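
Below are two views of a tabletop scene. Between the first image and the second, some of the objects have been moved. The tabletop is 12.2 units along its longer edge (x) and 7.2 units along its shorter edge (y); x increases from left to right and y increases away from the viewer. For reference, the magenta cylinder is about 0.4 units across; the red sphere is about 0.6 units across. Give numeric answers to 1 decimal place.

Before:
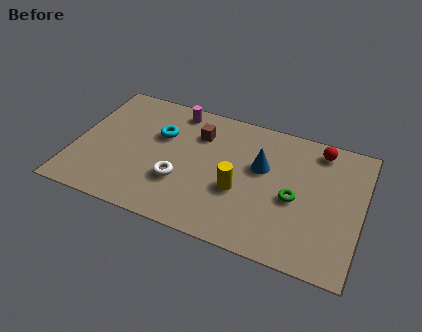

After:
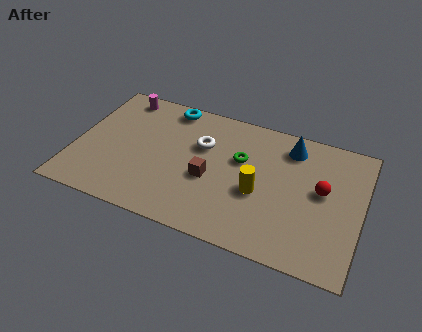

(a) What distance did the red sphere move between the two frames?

2.2

The red sphere moved from about (10.2, 6.2) to (10.5, 4.0), a distance of √(0.3² + 2.2²) ≈ 2.2.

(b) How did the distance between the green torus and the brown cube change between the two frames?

-2.9

The distance was about 4.8 in the first image and 1.9 in the second, so they moved 2.9 units closer together.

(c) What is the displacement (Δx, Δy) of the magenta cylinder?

(-2.4, 0.0)

The magenta cylinder was at about (4.0, 6.3) and moved to about (1.6, 6.3).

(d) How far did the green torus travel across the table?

2.7

From (9.4, 3.2) to (7.0, 4.5), the green torus covered √(2.4² + 1.3²) ≈ 2.7 units.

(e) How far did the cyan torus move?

1.7

From (3.5, 4.7) to (3.7, 6.4), the cyan torus covered √(0.2² + 1.7²) ≈ 1.7 units.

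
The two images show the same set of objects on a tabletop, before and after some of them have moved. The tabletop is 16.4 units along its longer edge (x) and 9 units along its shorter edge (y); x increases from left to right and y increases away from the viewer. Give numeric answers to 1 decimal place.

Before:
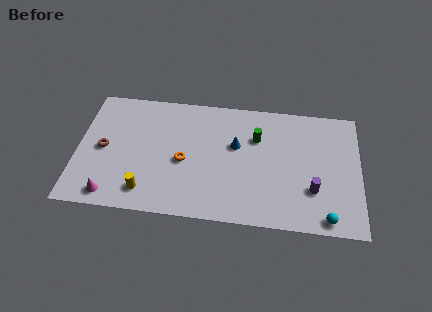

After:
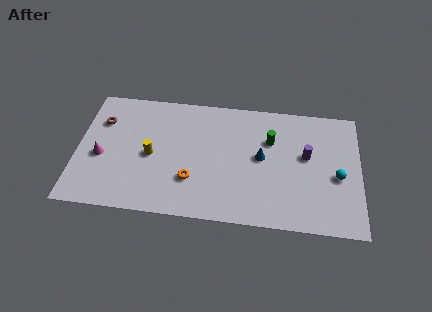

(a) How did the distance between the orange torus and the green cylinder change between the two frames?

+0.9

Before: roughly 4.7 units apart; after: 5.6. That's 0.9 units further apart.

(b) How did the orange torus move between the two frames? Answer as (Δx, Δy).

(0.5, -1.3)

From the two frames, the orange torus sits at roughly (6.2, 4.0) before and (6.7, 2.7) after.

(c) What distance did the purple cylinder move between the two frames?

2.4

The purple cylinder was near (13.7, 2.8) before and (13.3, 5.2) after, so it travelled √(0.4² + 2.4²) ≈ 2.4 units.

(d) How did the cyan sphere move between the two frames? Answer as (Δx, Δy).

(0.6, 3.0)

From the two frames, the cyan sphere sits at roughly (14.5, 0.9) before and (15.1, 3.9) after.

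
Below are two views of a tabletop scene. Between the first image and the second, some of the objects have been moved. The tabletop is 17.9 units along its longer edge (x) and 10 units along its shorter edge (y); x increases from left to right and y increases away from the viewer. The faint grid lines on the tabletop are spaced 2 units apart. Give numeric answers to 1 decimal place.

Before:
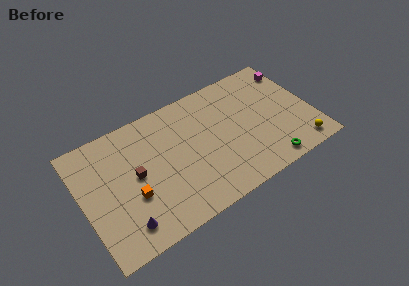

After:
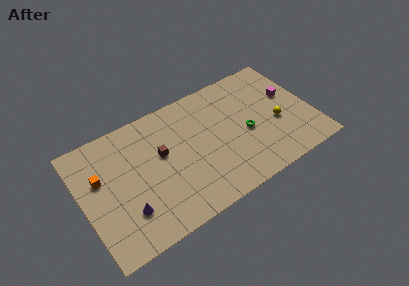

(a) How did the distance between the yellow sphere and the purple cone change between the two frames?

-1.5

The distance was about 13.7 in the first image and 12.2 in the second, so they moved 1.5 units closer together.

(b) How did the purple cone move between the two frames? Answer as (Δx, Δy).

(0.3, 0.9)

The purple cone was at about (2.7, 1.8) and moved to about (3.0, 2.7).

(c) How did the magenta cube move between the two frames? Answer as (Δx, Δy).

(-0.7, -2.1)

The magenta cube was at about (17.1, 8.1) and moved to about (16.4, 6.0).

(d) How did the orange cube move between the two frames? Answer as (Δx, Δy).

(-2.1, 2.6)

From the two frames, the orange cube sits at roughly (3.6, 3.7) before and (1.5, 6.3) after.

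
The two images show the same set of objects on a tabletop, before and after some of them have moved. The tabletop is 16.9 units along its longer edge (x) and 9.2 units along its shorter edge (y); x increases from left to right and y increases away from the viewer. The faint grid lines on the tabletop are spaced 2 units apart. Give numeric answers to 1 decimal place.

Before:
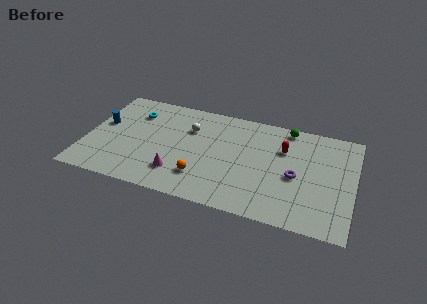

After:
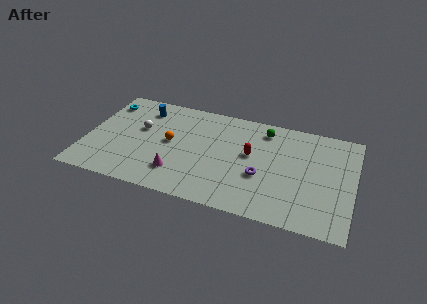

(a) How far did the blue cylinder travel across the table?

3.2

From (0.9, 5.3) to (3.3, 7.4), the blue cylinder covered √(2.4² + 2.1²) ≈ 3.2 units.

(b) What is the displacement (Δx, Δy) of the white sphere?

(-3.1, -0.9)

The white sphere started near (6.4, 6.4) and ended near (3.3, 5.5).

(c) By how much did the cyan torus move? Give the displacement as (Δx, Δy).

(-1.9, 0.5)

The cyan torus was at about (2.8, 6.9) and moved to about (0.9, 7.4).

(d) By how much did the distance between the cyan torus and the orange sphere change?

-1.5

They were about 6.6 units apart before and 5.1 after — 1.5 units closer together.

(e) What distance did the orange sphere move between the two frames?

3.3

The orange sphere was near (7.5, 2.3) before and (5.3, 4.8) after, so it travelled √(2.2² + 2.5²) ≈ 3.3 units.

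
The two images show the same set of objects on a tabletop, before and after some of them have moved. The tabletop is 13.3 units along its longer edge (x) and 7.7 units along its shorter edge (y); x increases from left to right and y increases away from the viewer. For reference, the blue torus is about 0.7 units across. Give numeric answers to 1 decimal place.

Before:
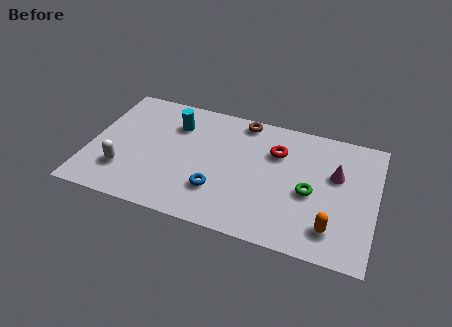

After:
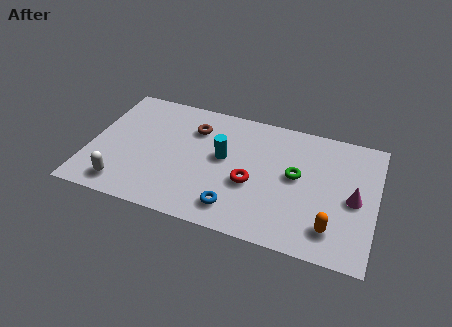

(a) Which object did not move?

the orange capsule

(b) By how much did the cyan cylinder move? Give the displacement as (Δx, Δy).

(2.4, -1.4)

The cyan cylinder was at about (3.8, 5.7) and moved to about (6.2, 4.3).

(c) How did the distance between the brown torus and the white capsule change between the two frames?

-1.7

Before: roughly 7.1 units apart; after: 5.4. That's 1.7 units closer together.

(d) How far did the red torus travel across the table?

2.5

The red torus was near (8.6, 5.4) before and (7.6, 3.1) after, so it travelled √(1.0² + 2.3²) ≈ 2.5 units.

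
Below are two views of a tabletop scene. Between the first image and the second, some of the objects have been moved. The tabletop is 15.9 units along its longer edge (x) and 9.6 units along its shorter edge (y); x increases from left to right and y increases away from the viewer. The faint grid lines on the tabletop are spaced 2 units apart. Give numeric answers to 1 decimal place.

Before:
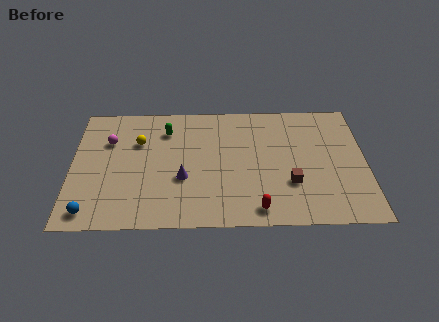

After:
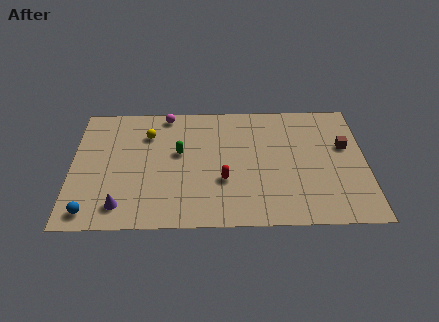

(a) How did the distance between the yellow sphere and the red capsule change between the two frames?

-2.8

Before: roughly 8.3 units apart; after: 5.5. That's 2.8 units closer together.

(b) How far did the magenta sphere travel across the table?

3.7

From (2.0, 6.6) to (5.1, 8.7), the magenta sphere covered √(3.1² + 2.1²) ≈ 3.7 units.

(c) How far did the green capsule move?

1.9

From (5.1, 7.4) to (5.8, 5.6), the green capsule covered √(0.7² + 1.8²) ≈ 1.9 units.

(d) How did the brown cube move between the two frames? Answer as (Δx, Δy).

(3.0, 2.8)

The brown cube started near (11.8, 3.1) and ended near (14.8, 5.9).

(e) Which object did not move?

the blue sphere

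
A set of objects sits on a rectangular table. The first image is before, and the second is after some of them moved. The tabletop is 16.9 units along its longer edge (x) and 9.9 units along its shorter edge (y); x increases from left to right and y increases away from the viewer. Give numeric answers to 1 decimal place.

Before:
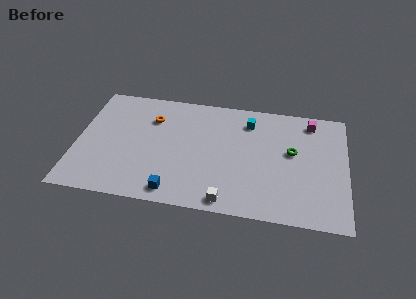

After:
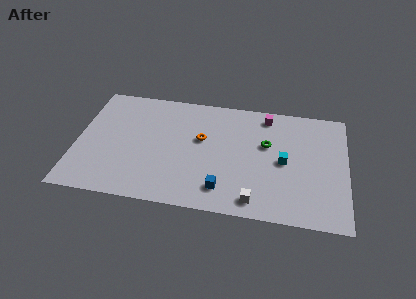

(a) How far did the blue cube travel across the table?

3.1

From (6.3, 1.2) to (9.3, 1.9), the blue cube covered √(3.0² + 0.7²) ≈ 3.1 units.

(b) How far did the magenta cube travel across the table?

2.8

From (14.6, 8.5) to (11.8, 8.6), the magenta cube covered √(2.8² + 0.1²) ≈ 2.8 units.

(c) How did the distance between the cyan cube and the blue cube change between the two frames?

-3.3

Before: roughly 8.0 units apart; after: 4.7. That's 3.3 units closer together.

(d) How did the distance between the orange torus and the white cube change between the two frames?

-2.2

Before: roughly 8.0 units apart; after: 5.8. That's 2.2 units closer together.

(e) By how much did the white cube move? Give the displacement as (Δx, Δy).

(1.7, 0.3)

The white cube started near (9.6, 1.0) and ended near (11.3, 1.3).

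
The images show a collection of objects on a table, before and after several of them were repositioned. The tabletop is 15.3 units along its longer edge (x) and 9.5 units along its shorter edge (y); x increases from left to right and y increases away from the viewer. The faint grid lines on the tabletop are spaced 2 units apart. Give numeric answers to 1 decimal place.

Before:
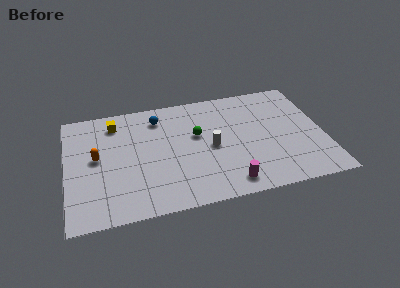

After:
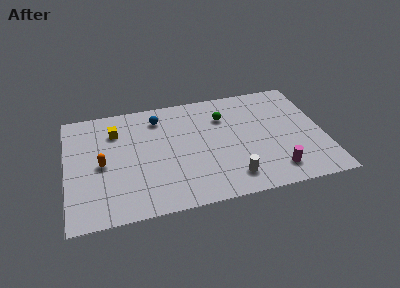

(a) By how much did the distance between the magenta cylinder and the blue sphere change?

+1.5

Before: roughly 7.4 units apart; after: 8.9. That's 1.5 units further apart.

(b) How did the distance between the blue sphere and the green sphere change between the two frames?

+1.0

They were about 3.0 units apart before and 4.0 after — 1.0 units further apart.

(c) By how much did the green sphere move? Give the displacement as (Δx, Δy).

(1.7, 1.2)

The green sphere started near (7.8, 5.7) and ended near (9.5, 6.9).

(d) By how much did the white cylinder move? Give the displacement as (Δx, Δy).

(1.0, -2.8)

The white cylinder started near (8.6, 4.5) and ended near (9.6, 1.7).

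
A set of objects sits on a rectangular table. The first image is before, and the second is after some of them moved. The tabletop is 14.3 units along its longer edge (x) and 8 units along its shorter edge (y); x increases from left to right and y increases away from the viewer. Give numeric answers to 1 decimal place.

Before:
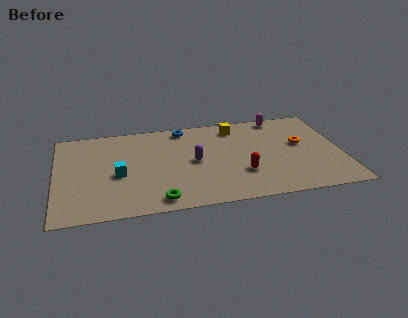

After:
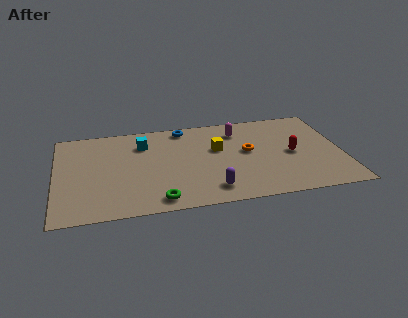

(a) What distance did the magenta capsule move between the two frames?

2.4

From (11.4, 7.2) to (9.2, 6.3), the magenta capsule covered √(2.2² + 0.9²) ≈ 2.4 units.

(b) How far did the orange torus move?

2.7

The orange torus was near (12.3, 4.6) before and (9.6, 4.4) after, so it travelled √(2.7² + 0.2²) ≈ 2.7 units.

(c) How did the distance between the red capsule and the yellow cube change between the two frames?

-0.3

Before: roughly 4.2 units apart; after: 3.9. That's 0.3 units closer together.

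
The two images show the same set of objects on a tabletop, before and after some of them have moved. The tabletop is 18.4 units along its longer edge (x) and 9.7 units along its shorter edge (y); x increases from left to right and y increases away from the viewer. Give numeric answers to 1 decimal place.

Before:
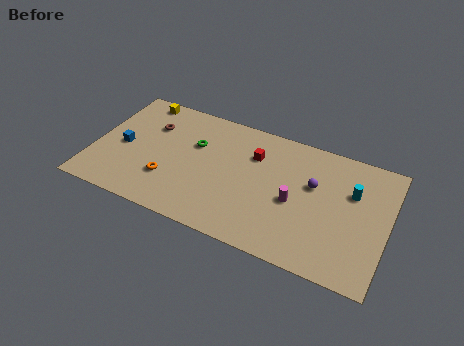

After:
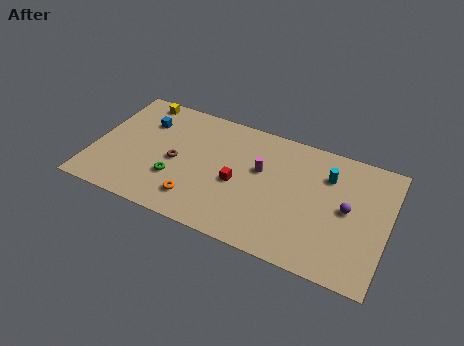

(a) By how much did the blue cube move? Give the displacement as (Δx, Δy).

(1.1, 2.5)

The blue cube started near (1.8, 4.5) and ended near (2.9, 7.0).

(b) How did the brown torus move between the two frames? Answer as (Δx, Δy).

(1.9, -2.3)

The brown torus started near (3.3, 6.8) and ended near (5.2, 4.5).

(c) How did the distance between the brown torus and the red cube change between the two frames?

-2.7

The distance was about 6.6 in the first image and 3.9 in the second, so they moved 2.7 units closer together.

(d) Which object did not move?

the yellow cube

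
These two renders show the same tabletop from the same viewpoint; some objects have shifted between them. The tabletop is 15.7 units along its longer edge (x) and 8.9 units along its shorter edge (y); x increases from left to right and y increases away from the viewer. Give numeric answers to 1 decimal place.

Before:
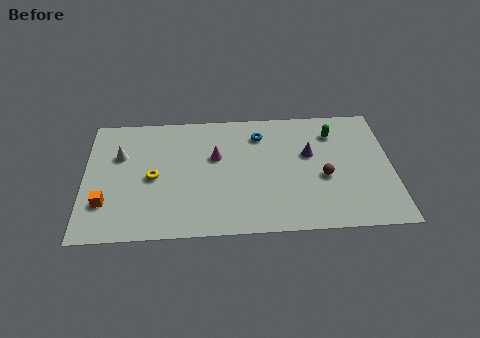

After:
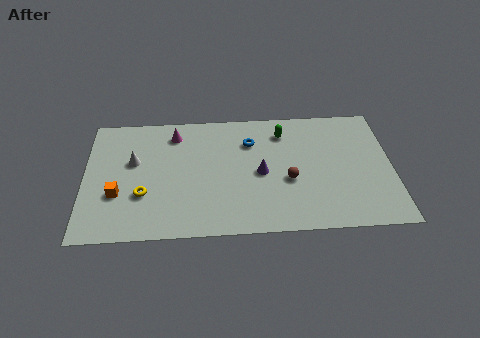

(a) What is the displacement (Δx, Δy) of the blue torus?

(-0.5, -0.5)

The blue torus was at about (9.0, 7.0) and moved to about (8.5, 6.5).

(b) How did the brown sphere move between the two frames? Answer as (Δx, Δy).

(-1.8, -0.1)

The brown sphere was at about (12.2, 3.7) and moved to about (10.4, 3.6).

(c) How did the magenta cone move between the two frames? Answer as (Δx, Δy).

(-2.1, 1.8)

The magenta cone was at about (6.7, 5.5) and moved to about (4.6, 7.3).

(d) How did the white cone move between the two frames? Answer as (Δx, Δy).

(0.7, -0.5)

The white cone started near (1.8, 5.9) and ended near (2.5, 5.4).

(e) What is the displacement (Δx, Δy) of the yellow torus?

(-0.5, -1.2)

The yellow torus started near (3.5, 4.2) and ended near (3.0, 3.0).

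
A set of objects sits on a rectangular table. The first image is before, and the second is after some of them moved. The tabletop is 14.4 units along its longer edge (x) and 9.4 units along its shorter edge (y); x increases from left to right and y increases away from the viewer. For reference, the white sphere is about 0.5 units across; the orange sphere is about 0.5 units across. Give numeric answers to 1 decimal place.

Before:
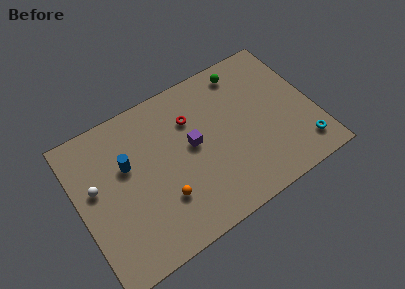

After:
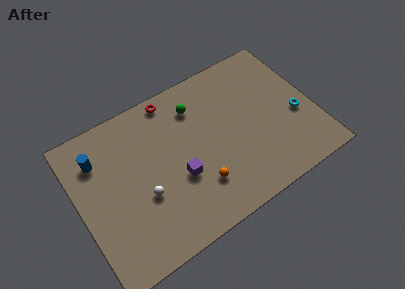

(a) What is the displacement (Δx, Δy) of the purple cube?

(-1.1, -1.5)

The purple cube started near (7.0, 5.1) and ended near (5.9, 3.6).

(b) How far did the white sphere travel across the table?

3.2

The white sphere moved from about (1.1, 5.5) to (3.7, 3.6), a distance of √(2.6² + 1.9²) ≈ 3.2.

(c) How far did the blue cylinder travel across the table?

2.0

The blue cylinder moved from about (3.1, 5.9) to (1.5, 7.1), a distance of √(1.6² + 1.2²) ≈ 2.0.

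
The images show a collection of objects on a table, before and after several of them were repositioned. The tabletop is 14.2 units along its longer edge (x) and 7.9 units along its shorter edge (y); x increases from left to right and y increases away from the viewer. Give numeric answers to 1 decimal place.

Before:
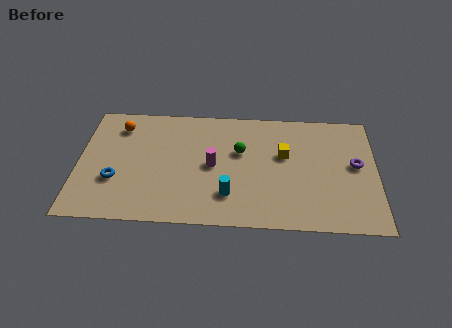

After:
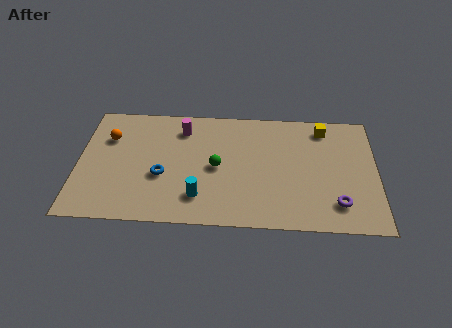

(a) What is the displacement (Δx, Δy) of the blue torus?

(2.2, 0.4)

From the two frames, the blue torus sits at roughly (1.8, 2.7) before and (4.0, 3.1) after.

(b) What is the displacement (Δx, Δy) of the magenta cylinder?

(-1.5, 2.4)

From the two frames, the magenta cylinder sits at roughly (6.4, 3.9) before and (4.9, 6.3) after.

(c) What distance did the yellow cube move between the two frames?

2.7

The yellow cube moved from about (9.8, 4.8) to (11.7, 6.7), a distance of √(1.9² + 1.9²) ≈ 2.7.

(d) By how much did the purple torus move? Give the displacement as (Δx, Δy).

(-0.9, -2.6)

The purple torus started near (13.2, 4.3) and ended near (12.3, 1.7).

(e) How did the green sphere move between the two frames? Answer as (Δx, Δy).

(-1.1, -1.1)

From the two frames, the green sphere sits at roughly (7.7, 4.9) before and (6.6, 3.8) after.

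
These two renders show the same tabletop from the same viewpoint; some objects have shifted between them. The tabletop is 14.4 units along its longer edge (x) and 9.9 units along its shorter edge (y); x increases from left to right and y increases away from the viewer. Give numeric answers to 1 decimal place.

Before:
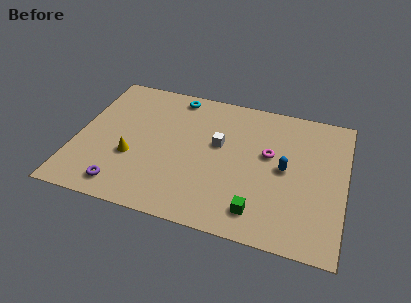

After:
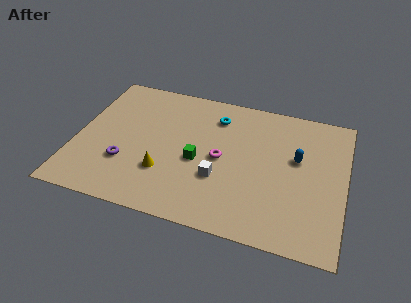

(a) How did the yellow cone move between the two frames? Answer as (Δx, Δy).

(1.8, -0.6)

From the two frames, the yellow cone sits at roughly (3.1, 3.6) before and (4.9, 3.0) after.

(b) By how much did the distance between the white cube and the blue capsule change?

+1.0

Before: roughly 3.7 units apart; after: 4.7. That's 1.0 units further apart.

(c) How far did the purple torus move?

1.7

From (2.8, 1.4) to (2.8, 3.1), the purple torus covered √(0.0² + 1.7²) ≈ 1.7 units.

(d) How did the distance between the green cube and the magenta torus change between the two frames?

-2.8

Before: roughly 4.1 units apart; after: 1.3. That's 2.8 units closer together.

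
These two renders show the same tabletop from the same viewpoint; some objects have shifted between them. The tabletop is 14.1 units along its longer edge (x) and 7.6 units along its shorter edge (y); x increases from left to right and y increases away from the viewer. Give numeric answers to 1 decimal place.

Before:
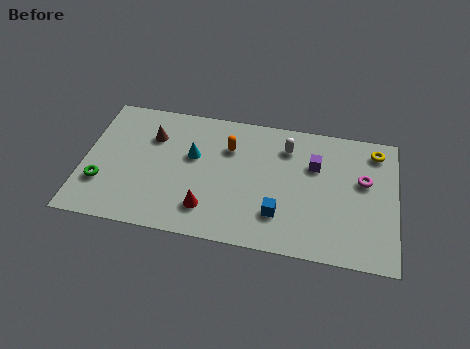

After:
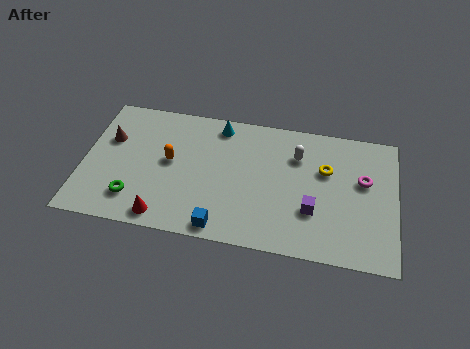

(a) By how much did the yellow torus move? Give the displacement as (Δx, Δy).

(-2.2, -1.5)

The yellow torus was at about (13.1, 6.4) and moved to about (10.9, 4.9).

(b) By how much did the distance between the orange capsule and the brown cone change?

-0.6

Before: roughly 3.5 units apart; after: 2.9. That's 0.6 units closer together.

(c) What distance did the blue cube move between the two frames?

2.8

The blue cube was near (8.9, 2.0) before and (6.4, 0.8) after, so it travelled √(2.5² + 1.2²) ≈ 2.8 units.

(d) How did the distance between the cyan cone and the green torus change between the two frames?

+1.5

They were about 4.6 units apart before and 6.1 after — 1.5 units further apart.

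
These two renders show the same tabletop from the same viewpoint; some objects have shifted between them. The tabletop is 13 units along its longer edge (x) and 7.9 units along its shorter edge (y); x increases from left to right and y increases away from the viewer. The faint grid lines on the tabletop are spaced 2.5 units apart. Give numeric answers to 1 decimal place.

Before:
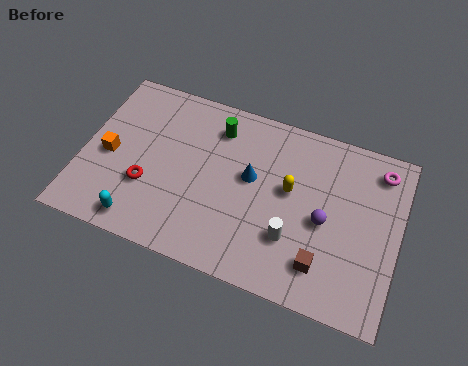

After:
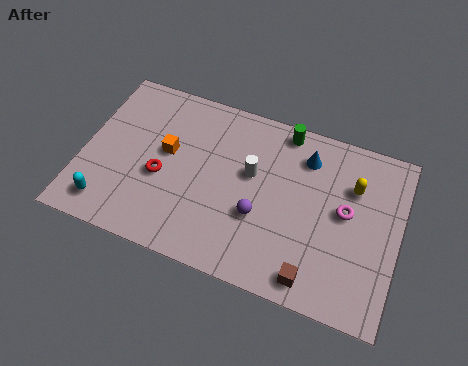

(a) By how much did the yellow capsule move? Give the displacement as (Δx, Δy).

(2.5, 1.0)

The yellow capsule started near (8.5, 4.5) and ended near (11.0, 5.5).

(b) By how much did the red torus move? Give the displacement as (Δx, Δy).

(0.5, 0.6)

The red torus was at about (2.8, 2.7) and moved to about (3.3, 3.3).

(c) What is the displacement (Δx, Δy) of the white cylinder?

(-1.9, 2.3)

From the two frames, the white cylinder sits at roughly (8.8, 2.4) before and (6.9, 4.7) after.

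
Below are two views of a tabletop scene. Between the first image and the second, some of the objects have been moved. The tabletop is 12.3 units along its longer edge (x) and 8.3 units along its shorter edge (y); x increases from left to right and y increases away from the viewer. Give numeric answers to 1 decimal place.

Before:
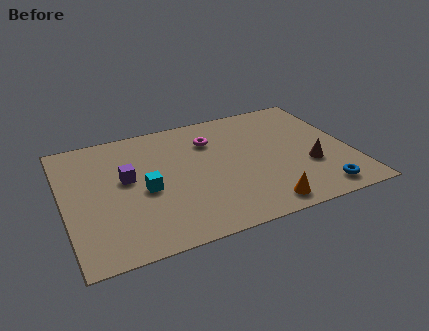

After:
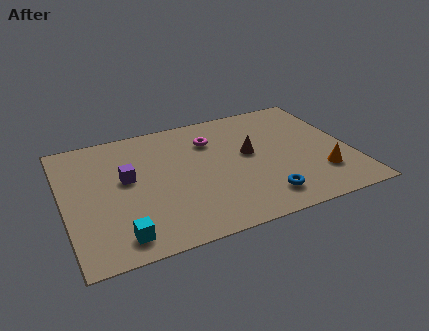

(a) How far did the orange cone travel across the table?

3.0

The orange cone moved from about (8.1, 1.0) to (10.8, 2.2), a distance of √(2.7² + 1.2²) ≈ 3.0.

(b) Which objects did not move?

the purple cube and the magenta torus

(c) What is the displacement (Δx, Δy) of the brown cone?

(-2.4, 1.7)

The brown cone started near (10.4, 2.9) and ended near (8.0, 4.6).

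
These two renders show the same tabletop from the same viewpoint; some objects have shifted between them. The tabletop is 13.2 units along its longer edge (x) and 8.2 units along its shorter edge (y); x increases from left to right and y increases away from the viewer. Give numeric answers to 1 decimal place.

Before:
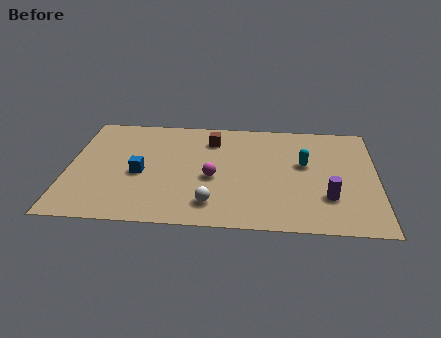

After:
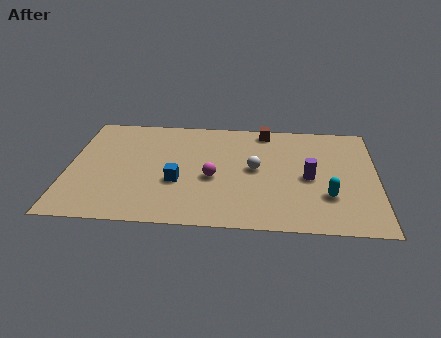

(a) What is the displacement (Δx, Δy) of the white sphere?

(1.8, 2.7)

The white sphere was at about (6.2, 1.6) and moved to about (8.0, 4.3).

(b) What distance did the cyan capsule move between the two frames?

2.5

The cyan capsule moved from about (10.1, 4.8) to (11.1, 2.5), a distance of √(1.0² + 2.3²) ≈ 2.5.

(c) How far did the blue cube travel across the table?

1.7

The blue cube was near (3.1, 3.6) before and (4.7, 3.1) after, so it travelled √(1.6² + 0.5²) ≈ 1.7 units.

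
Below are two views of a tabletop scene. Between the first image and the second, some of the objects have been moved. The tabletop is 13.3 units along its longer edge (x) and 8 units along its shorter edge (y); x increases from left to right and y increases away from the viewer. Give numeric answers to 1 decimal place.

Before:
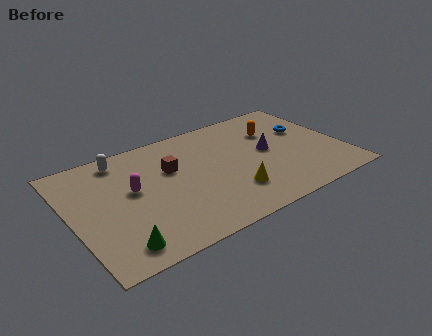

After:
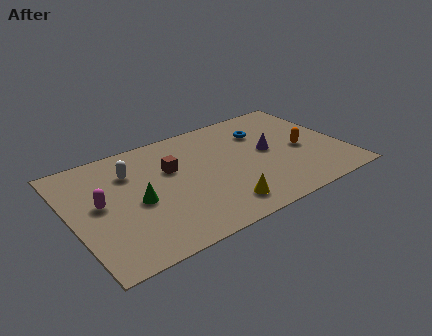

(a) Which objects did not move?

the brown cube and the purple cone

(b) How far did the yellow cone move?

1.0

The yellow cone was near (7.5, 2.1) before and (6.8, 1.4) after, so it travelled √(0.7² + 0.7²) ≈ 1.0 units.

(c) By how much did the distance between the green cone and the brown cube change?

-2.6

They were about 5.0 units apart before and 2.4 after — 2.6 units closer together.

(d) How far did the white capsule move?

1.1

From (2.8, 6.9) to (3.1, 5.8), the white capsule covered √(0.3² + 1.1²) ≈ 1.1 units.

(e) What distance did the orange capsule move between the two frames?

2.2

The orange capsule moved from about (10.3, 5.6) to (11.3, 3.6), a distance of √(1.0² + 2.0²) ≈ 2.2.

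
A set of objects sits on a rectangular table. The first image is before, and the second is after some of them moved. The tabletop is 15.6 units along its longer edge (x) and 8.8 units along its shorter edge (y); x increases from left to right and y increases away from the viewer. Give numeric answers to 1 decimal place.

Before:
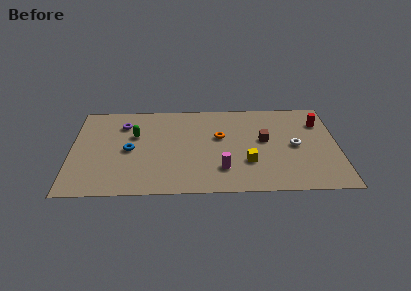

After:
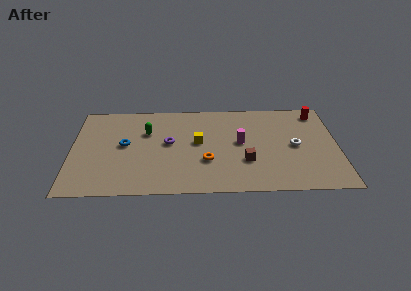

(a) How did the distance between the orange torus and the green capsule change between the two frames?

-0.5

Before: roughly 5.0 units apart; after: 4.5. That's 0.5 units closer together.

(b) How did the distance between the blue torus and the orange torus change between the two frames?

-0.3

They were about 5.4 units apart before and 5.1 after — 0.3 units closer together.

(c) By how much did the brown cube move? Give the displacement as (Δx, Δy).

(-1.1, -2.0)

From the two frames, the brown cube sits at roughly (11.3, 4.9) before and (10.2, 2.9) after.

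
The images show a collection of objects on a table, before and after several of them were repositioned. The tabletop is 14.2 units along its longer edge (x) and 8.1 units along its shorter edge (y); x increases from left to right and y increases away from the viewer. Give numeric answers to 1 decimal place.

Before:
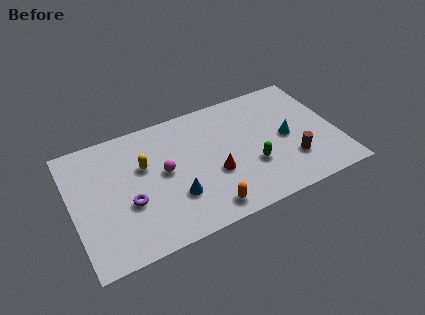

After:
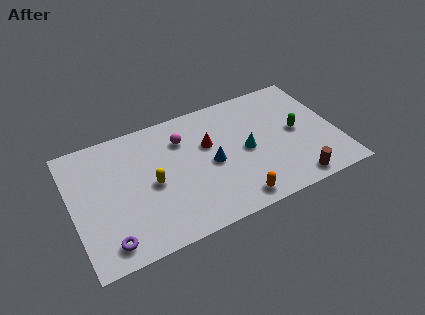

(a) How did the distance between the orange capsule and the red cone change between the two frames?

+2.1

The distance was about 2.1 in the first image and 4.2 in the second, so they moved 2.1 units further apart.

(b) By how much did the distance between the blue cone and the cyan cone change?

-4.5

They were about 6.4 units apart before and 1.9 after — 4.5 units closer together.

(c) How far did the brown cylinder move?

1.4

The brown cylinder was near (11.6, 2.3) before and (11.5, 0.9) after, so it travelled √(0.1² + 1.4²) ≈ 1.4 units.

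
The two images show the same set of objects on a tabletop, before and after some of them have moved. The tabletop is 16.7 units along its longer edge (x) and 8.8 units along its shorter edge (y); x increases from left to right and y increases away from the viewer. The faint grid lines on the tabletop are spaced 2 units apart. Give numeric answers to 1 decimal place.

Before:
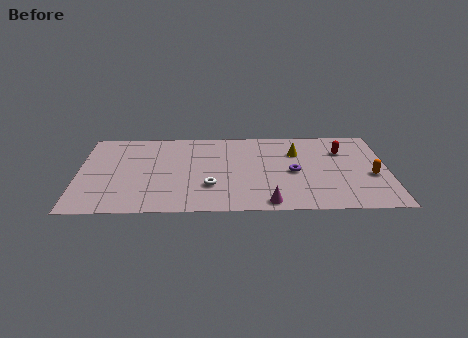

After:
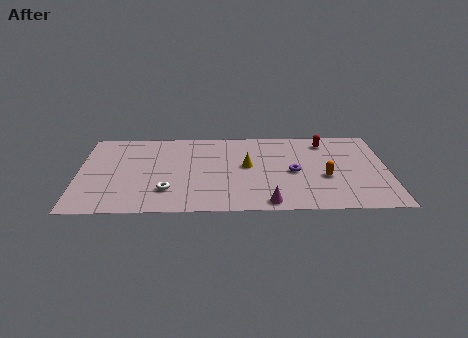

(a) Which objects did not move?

the purple torus and the magenta cone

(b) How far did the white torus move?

2.3

The white torus was near (7.1, 2.7) before and (4.8, 2.3) after, so it travelled √(2.3² + 0.4²) ≈ 2.3 units.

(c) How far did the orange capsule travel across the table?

2.5

The orange capsule moved from about (15.8, 3.6) to (13.3, 3.5), a distance of √(2.5² + 0.1²) ≈ 2.5.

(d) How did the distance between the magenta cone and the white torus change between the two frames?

+2.0

They were about 3.6 units apart before and 5.6 after — 2.0 units further apart.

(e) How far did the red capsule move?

1.3

From (14.3, 6.3) to (13.4, 7.3), the red capsule covered √(0.9² + 1.0²) ≈ 1.3 units.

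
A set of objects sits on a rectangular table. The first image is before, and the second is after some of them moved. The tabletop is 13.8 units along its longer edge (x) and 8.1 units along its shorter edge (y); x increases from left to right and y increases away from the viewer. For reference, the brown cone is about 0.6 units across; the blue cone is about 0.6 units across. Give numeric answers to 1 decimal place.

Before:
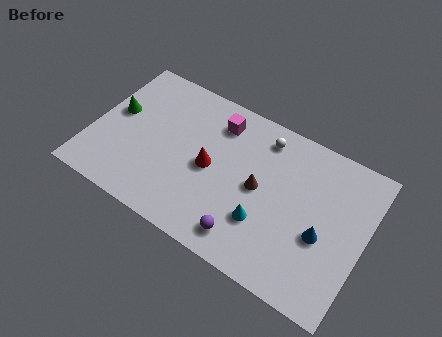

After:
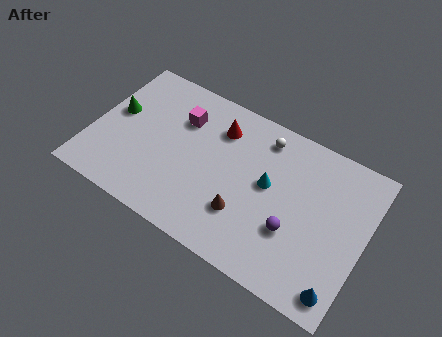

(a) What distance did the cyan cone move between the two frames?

2.0

The cyan cone was near (9.0, 2.5) before and (8.9, 4.5) after, so it travelled √(0.1² + 2.0²) ≈ 2.0 units.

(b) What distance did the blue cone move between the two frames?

2.5

The blue cone was near (11.8, 3.3) before and (13.0, 1.1) after, so it travelled √(1.2² + 2.2²) ≈ 2.5 units.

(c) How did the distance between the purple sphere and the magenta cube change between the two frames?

+1.2

Before: roughly 5.7 units apart; after: 6.9. That's 1.2 units further apart.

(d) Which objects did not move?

the green cone and the white sphere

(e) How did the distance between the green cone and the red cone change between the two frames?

+0.3

They were about 5.0 units apart before and 5.3 after — 0.3 units further apart.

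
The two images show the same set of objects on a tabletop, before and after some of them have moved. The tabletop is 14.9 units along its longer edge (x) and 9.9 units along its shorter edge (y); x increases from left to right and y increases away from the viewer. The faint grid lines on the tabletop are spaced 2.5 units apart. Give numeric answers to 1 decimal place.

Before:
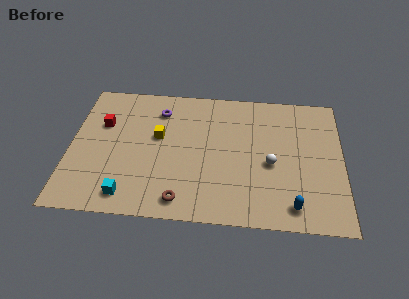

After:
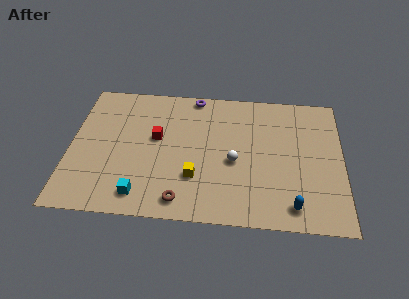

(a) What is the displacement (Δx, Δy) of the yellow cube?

(2.1, -2.8)

The yellow cube started near (4.8, 5.8) and ended near (6.9, 3.0).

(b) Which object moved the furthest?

the yellow cube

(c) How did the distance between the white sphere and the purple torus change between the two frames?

-1.8

Before: roughly 7.1 units apart; after: 5.3. That's 1.8 units closer together.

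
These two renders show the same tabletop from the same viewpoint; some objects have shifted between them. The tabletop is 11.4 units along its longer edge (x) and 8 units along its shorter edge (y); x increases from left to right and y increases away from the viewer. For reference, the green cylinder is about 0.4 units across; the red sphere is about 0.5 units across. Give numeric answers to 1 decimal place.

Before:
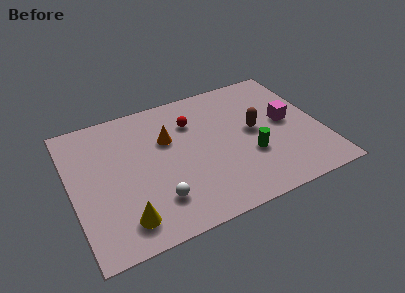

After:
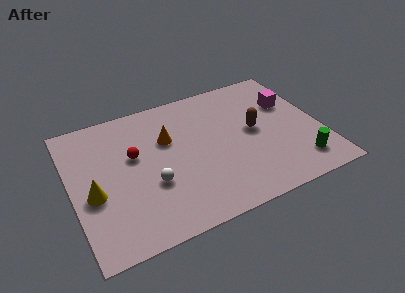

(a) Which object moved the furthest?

the red sphere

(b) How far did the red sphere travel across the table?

3.0

From (5.7, 5.8) to (2.9, 4.8), the red sphere covered √(2.8² + 1.0²) ≈ 3.0 units.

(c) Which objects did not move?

the orange cone and the brown capsule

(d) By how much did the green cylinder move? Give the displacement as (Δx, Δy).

(2.1, -1.3)

The green cylinder was at about (8.0, 2.8) and moved to about (10.1, 1.5).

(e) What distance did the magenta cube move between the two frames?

1.1

The magenta cube was near (9.9, 4.2) before and (10.2, 5.3) after, so it travelled √(0.3² + 1.1²) ≈ 1.1 units.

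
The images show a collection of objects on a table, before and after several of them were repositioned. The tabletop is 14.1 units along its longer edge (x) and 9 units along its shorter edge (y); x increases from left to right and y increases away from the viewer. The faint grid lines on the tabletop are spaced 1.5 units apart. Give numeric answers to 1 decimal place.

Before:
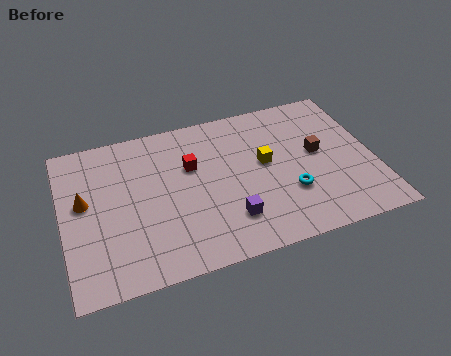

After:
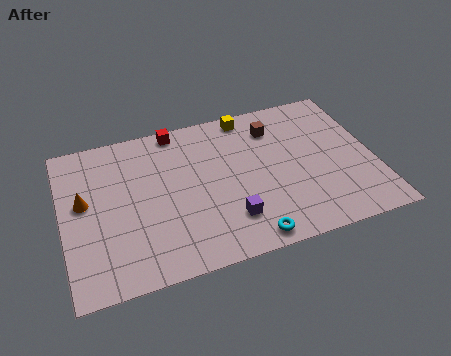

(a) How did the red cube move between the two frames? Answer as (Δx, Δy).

(-0.5, 2.4)

The red cube started near (5.9, 5.8) and ended near (5.4, 8.2).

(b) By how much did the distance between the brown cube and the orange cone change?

-1.6

Before: roughly 10.6 units apart; after: 9.0. That's 1.6 units closer together.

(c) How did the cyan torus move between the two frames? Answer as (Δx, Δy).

(-2.1, -2.0)

The cyan torus was at about (10.1, 2.9) and moved to about (8.0, 0.9).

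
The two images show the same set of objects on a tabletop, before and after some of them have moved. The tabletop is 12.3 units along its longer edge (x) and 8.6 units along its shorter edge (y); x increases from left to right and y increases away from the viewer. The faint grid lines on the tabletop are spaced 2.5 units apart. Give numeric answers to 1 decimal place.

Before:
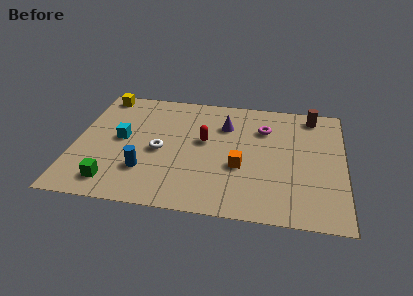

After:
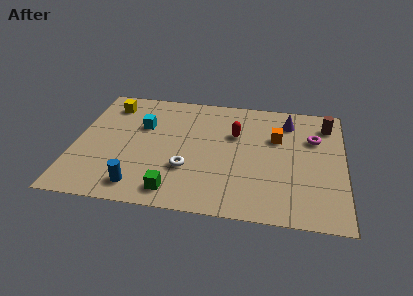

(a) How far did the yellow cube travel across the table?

0.8

The yellow cube was near (1.0, 7.7) before and (1.4, 7.0) after, so it travelled √(0.4² + 0.7²) ≈ 0.8 units.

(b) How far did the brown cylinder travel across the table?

0.9

The brown cylinder moved from about (10.8, 7.5) to (11.5, 6.9), a distance of √(0.7² + 0.6²) ≈ 0.9.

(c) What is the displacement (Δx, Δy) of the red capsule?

(1.4, 0.7)

The red capsule was at about (5.9, 4.9) and moved to about (7.3, 5.6).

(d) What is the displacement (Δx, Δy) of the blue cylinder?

(-0.2, -1.1)

From the two frames, the blue cylinder sits at roughly (3.3, 2.4) before and (3.1, 1.3) after.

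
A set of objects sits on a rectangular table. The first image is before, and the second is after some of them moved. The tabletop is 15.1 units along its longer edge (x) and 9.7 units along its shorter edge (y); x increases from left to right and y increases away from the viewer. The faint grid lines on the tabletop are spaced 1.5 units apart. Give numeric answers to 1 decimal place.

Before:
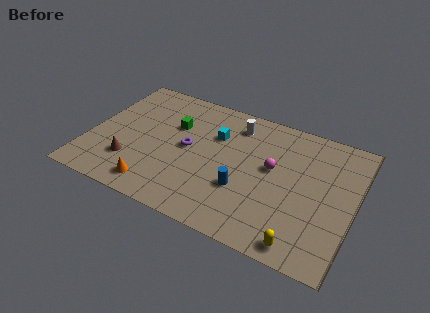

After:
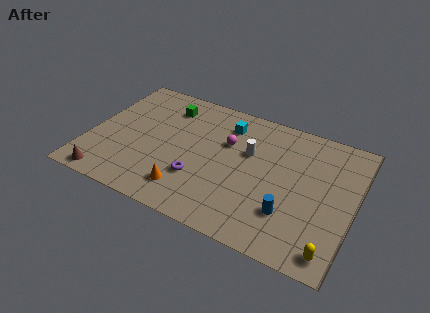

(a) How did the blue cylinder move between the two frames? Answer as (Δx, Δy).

(2.7, -0.6)

The blue cylinder was at about (9.0, 3.3) and moved to about (11.7, 2.7).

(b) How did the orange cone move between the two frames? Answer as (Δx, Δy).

(1.8, 0.5)

The orange cone started near (4.2, 1.4) and ended near (6.0, 1.9).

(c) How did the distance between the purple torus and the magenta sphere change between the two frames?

-1.3

The distance was about 4.8 in the first image and 3.5 in the second, so they moved 1.3 units closer together.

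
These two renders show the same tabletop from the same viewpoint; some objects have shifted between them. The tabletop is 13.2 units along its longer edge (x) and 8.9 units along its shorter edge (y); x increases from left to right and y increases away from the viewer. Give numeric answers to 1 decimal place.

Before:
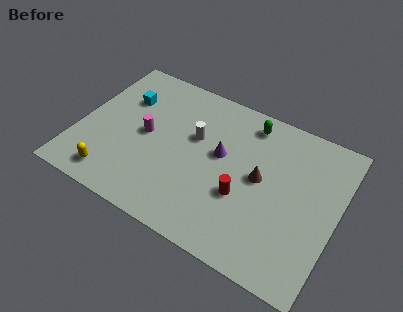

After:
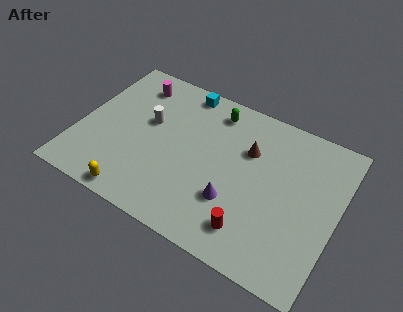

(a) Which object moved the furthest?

the cyan cube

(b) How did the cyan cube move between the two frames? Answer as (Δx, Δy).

(2.8, 1.8)

The cyan cube was at about (2.0, 6.2) and moved to about (4.8, 8.0).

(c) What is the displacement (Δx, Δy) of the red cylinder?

(0.7, -1.6)

The red cylinder was at about (8.6, 3.3) and moved to about (9.3, 1.7).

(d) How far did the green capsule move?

1.8

The green capsule moved from about (8.3, 7.6) to (6.5, 7.5), a distance of √(1.8² + 0.1²) ≈ 1.8.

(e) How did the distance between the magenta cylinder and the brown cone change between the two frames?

+0.4

Before: roughly 5.9 units apart; after: 6.3. That's 0.4 units further apart.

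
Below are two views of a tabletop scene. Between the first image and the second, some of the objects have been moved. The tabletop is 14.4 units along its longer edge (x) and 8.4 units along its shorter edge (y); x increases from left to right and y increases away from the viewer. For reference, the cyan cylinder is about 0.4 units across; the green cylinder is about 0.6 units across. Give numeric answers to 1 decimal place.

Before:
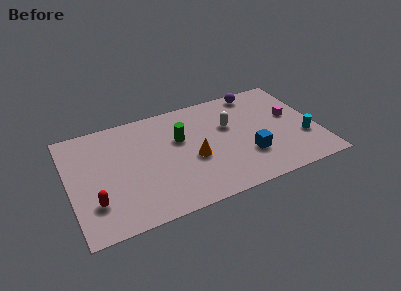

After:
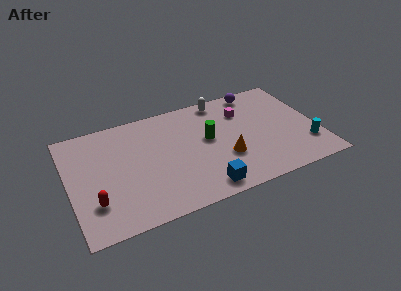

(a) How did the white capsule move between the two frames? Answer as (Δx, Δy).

(-0.2, 2.2)

The white capsule was at about (9.4, 5.3) and moved to about (9.2, 7.5).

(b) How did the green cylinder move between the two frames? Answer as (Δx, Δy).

(1.6, -0.6)

From the two frames, the green cylinder sits at roughly (6.5, 5.3) before and (8.1, 4.7) after.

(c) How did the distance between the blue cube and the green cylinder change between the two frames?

-0.9

They were about 4.6 units apart before and 3.7 after — 0.9 units closer together.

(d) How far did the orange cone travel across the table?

1.9

From (7.1, 3.5) to (8.9, 2.9), the orange cone covered √(1.8² + 0.6²) ≈ 1.9 units.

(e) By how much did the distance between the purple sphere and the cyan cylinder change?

+0.6

They were about 5.2 units apart before and 5.8 after — 0.6 units further apart.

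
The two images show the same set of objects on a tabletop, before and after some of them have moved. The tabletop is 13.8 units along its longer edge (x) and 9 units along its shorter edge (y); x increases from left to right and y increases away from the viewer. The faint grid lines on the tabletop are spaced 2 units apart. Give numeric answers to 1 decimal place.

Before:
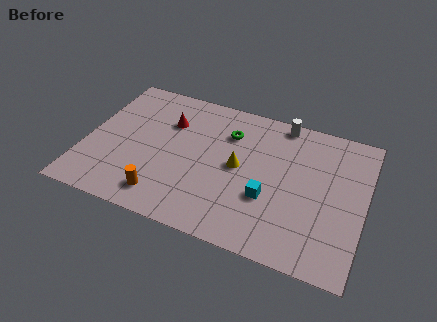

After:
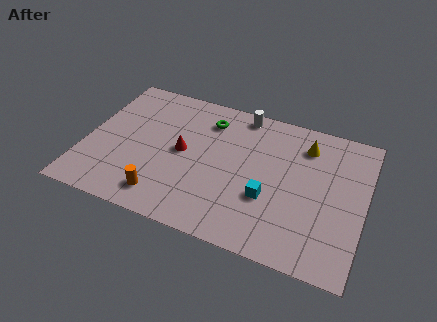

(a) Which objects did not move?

the orange cylinder and the cyan cube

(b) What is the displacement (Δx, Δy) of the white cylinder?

(-2.0, -0.1)

The white cylinder started near (9.4, 8.2) and ended near (7.4, 8.1).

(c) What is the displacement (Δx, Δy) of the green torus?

(-1.1, 0.5)

The green torus was at about (6.9, 6.6) and moved to about (5.8, 7.1).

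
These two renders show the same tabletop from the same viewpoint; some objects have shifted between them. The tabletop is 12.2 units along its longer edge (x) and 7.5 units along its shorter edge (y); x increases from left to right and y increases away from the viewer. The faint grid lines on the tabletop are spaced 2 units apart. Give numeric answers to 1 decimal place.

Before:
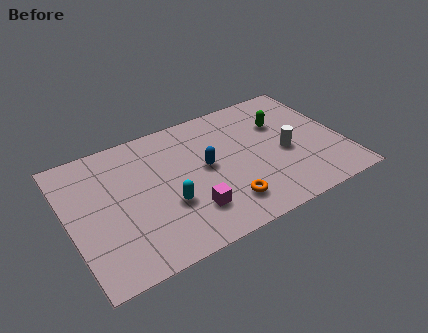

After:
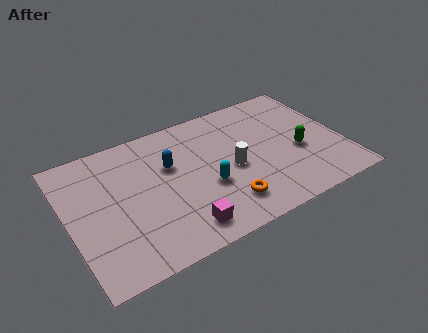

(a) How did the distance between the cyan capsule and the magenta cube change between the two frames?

+1.0

Before: roughly 1.2 units apart; after: 2.2. That's 1.0 units further apart.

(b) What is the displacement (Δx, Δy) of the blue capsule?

(-1.5, 0.8)

The blue capsule was at about (6.1, 4.0) and moved to about (4.6, 4.8).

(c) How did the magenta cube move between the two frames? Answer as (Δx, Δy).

(-0.5, -0.7)

The magenta cube was at about (5.1, 1.9) and moved to about (4.6, 1.2).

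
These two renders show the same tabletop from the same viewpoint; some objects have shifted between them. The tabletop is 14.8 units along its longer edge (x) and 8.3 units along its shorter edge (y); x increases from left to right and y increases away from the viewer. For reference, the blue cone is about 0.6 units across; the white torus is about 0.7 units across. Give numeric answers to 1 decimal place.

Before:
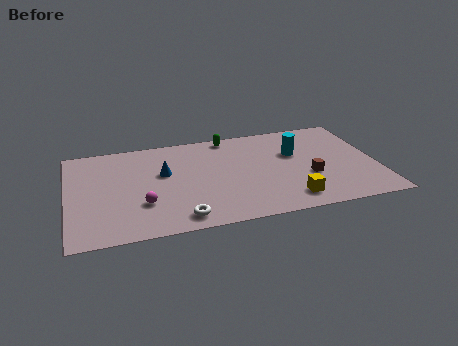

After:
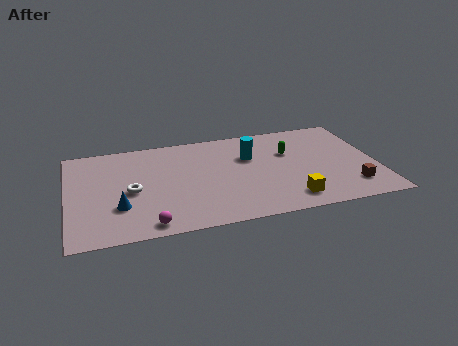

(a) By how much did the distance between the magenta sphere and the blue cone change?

-0.5

They were about 2.6 units apart before and 2.1 after — 0.5 units closer together.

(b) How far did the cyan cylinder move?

2.2

From (11.0, 5.3) to (8.8, 5.5), the cyan cylinder covered √(2.2² + 0.2²) ≈ 2.2 units.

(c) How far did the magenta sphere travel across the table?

1.7

From (3.5, 2.6) to (3.7, 0.9), the magenta sphere covered √(0.2² + 1.7²) ≈ 1.7 units.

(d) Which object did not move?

the yellow cube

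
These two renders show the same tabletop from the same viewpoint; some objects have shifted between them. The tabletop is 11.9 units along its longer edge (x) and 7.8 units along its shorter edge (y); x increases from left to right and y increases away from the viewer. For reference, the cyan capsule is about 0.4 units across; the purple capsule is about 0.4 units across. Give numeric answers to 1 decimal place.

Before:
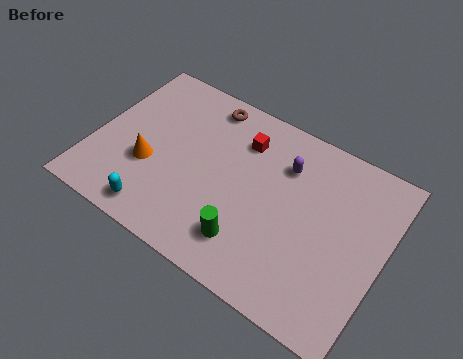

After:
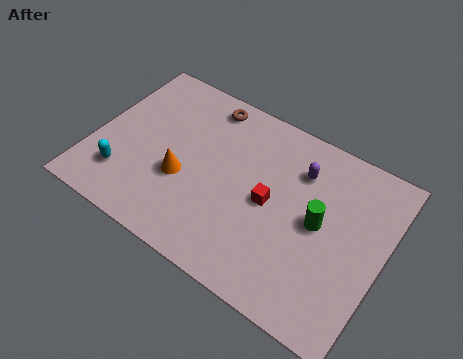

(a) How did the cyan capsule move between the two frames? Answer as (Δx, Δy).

(-1.6, 0.9)

The cyan capsule started near (3.1, 1.0) and ended near (1.5, 1.9).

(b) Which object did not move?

the brown torus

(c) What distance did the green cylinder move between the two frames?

3.4

From (6.8, 1.7) to (9.3, 4.0), the green cylinder covered √(2.5² + 2.3²) ≈ 3.4 units.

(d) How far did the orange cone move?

1.4

The orange cone moved from about (2.4, 2.9) to (3.8, 3.0), a distance of √(1.4² + 0.1²) ≈ 1.4.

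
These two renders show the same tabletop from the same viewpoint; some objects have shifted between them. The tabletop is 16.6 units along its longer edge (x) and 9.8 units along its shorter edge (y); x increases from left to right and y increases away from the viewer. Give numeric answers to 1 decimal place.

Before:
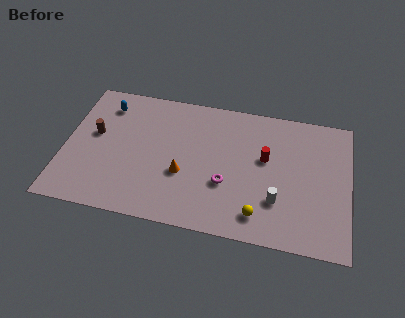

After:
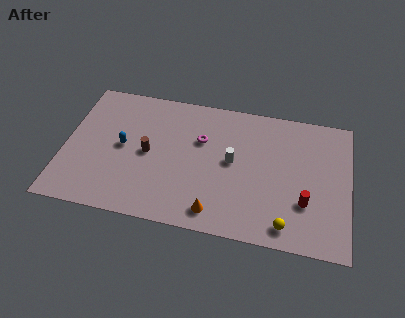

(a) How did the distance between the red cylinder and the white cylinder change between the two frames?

+1.8

Before: roughly 3.0 units apart; after: 4.8. That's 1.8 units further apart.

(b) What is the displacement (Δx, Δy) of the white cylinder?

(-2.7, 2.3)

The white cylinder was at about (12.5, 2.9) and moved to about (9.8, 5.2).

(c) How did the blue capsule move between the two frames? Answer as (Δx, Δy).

(1.2, -2.9)

From the two frames, the blue capsule sits at roughly (2.2, 7.9) before and (3.4, 5.0) after.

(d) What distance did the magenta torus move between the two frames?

3.3

The magenta torus was near (9.5, 3.5) before and (7.9, 6.4) after, so it travelled √(1.6² + 2.9²) ≈ 3.3 units.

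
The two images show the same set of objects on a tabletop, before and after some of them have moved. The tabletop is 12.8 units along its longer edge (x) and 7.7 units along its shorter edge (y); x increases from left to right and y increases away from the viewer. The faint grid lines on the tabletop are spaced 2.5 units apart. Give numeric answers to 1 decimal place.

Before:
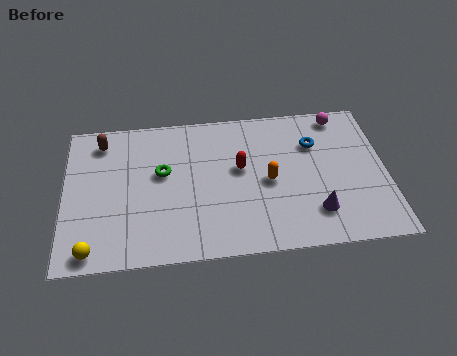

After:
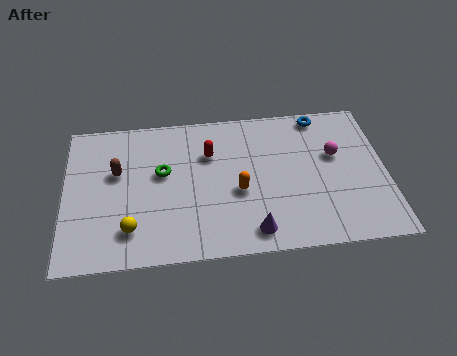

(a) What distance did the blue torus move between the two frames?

1.5

From (10.0, 5.4) to (10.3, 6.9), the blue torus covered √(0.3² + 1.5²) ≈ 1.5 units.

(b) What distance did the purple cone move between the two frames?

2.6

From (9.9, 1.8) to (7.4, 1.1), the purple cone covered √(2.5² + 0.7²) ≈ 2.6 units.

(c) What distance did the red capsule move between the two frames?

1.5

The red capsule was near (7.0, 4.4) before and (5.8, 5.3) after, so it travelled √(1.2² + 0.9²) ≈ 1.5 units.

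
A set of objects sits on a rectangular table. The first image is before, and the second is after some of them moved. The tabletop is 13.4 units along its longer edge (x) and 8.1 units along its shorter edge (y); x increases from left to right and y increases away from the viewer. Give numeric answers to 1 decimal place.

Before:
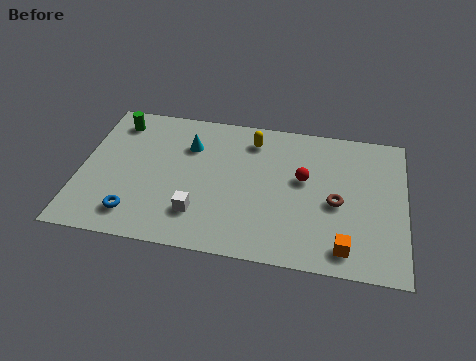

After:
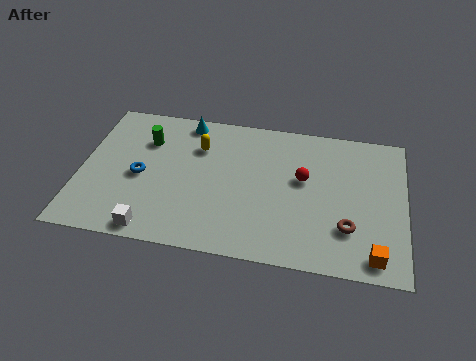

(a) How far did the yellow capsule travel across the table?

2.3

The yellow capsule moved from about (7.0, 6.6) to (4.8, 5.8), a distance of √(2.2² + 0.8²) ≈ 2.3.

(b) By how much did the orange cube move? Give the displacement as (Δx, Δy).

(1.2, -0.2)

From the two frames, the orange cube sits at roughly (11.0, 1.2) before and (12.2, 1.0) after.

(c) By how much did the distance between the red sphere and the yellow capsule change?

+1.6

Before: roughly 2.9 units apart; after: 4.5. That's 1.6 units further apart.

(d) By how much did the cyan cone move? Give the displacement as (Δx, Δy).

(-0.2, 1.4)

The cyan cone was at about (4.4, 5.8) and moved to about (4.2, 7.2).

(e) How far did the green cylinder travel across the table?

1.6

The green cylinder moved from about (1.3, 6.7) to (2.6, 5.8), a distance of √(1.3² + 0.9²) ≈ 1.6.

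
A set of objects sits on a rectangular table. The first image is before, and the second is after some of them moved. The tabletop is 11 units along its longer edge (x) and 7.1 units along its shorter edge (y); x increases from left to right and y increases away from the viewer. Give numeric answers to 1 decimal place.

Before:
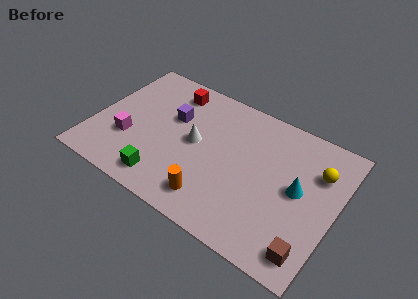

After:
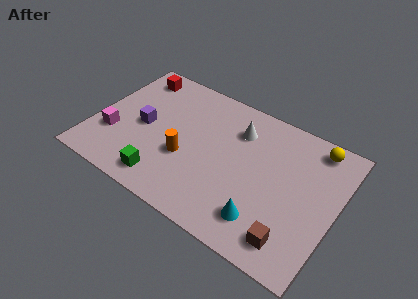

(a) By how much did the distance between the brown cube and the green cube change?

-0.8

They were about 6.6 units apart before and 5.8 after — 0.8 units closer together.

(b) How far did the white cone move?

2.3

From (4.6, 3.7) to (6.3, 5.3), the white cone covered √(1.7² + 1.6²) ≈ 2.3 units.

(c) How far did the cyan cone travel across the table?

2.5

The cyan cone moved from about (9.3, 3.7) to (8.1, 1.5), a distance of √(1.2² + 2.2²) ≈ 2.5.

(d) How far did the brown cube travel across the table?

0.8

The brown cube moved from about (10.2, 1.1) to (9.4, 1.2), a distance of √(0.8² + 0.1²) ≈ 0.8.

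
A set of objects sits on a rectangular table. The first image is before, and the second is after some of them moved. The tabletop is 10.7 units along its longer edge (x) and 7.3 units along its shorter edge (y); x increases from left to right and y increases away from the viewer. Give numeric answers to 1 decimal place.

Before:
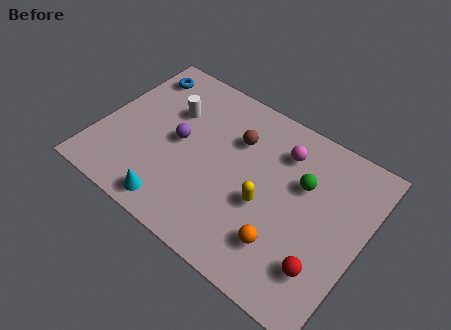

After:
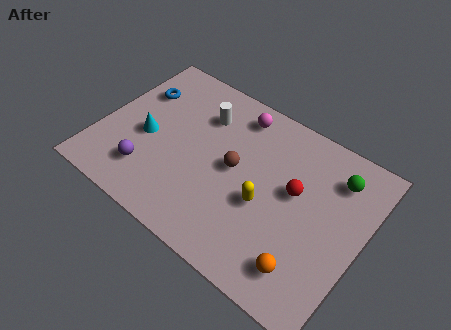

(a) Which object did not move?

the yellow capsule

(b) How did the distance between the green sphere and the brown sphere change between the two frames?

+1.4

The distance was about 2.8 in the first image and 4.2 in the second, so they moved 1.4 units further apart.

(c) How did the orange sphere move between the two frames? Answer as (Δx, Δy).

(1.0, -0.4)

The orange sphere started near (7.9, 1.8) and ended near (8.9, 1.4).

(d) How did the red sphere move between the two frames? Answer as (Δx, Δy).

(-1.6, 2.4)

The red sphere was at about (9.5, 1.8) and moved to about (7.9, 4.2).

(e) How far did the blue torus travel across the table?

0.9

The blue torus moved from about (1.0, 6.0) to (1.1, 5.1), a distance of √(0.1² + 0.9²) ≈ 0.9.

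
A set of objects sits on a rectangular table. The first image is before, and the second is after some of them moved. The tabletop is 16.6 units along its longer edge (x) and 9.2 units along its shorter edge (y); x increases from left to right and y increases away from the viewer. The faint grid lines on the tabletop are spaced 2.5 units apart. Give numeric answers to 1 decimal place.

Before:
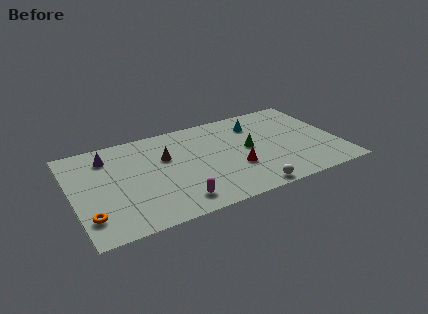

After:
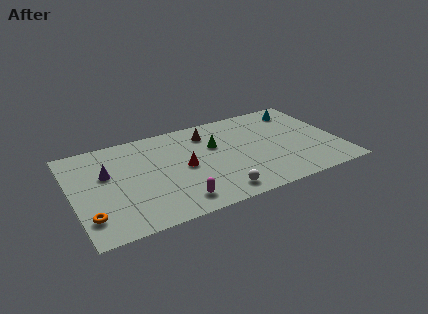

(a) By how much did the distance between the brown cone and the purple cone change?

+2.9

They were about 3.8 units apart before and 6.7 after — 2.9 units further apart.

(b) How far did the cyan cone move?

2.9

The cyan cone moved from about (11.8, 7.1) to (14.7, 7.6), a distance of √(2.9² + 0.5²) ≈ 2.9.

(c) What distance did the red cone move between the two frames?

3.4

The red cone moved from about (10.0, 3.2) to (6.9, 4.5), a distance of √(3.1² + 1.3²) ≈ 3.4.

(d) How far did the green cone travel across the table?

2.3

The green cone was near (11.0, 4.8) before and (9.0, 5.9) after, so it travelled √(2.0² + 1.1²) ≈ 2.3 units.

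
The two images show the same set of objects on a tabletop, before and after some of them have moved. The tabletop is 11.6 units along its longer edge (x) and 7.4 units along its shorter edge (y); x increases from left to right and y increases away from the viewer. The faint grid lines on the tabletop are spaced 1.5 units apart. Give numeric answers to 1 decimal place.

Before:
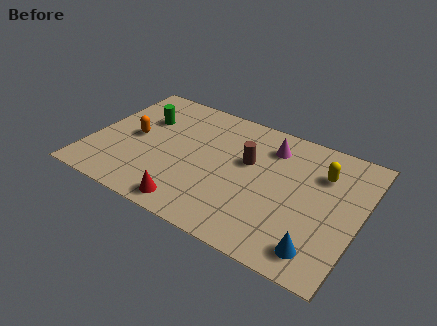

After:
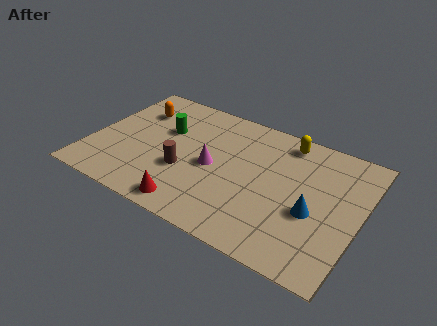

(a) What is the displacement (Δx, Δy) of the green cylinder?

(1.0, -0.3)

From the two frames, the green cylinder sits at roughly (2.0, 5.0) before and (3.0, 4.7) after.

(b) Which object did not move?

the red cone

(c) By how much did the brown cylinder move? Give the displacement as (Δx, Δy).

(-2.5, -1.8)

From the two frames, the brown cylinder sits at roughly (6.7, 4.5) before and (4.2, 2.7) after.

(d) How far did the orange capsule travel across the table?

1.7

The orange capsule was near (1.8, 3.7) before and (1.6, 5.4) after, so it travelled √(0.2² + 1.7²) ≈ 1.7 units.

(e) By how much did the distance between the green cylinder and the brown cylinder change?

-2.4

They were about 4.7 units apart before and 2.3 after — 2.4 units closer together.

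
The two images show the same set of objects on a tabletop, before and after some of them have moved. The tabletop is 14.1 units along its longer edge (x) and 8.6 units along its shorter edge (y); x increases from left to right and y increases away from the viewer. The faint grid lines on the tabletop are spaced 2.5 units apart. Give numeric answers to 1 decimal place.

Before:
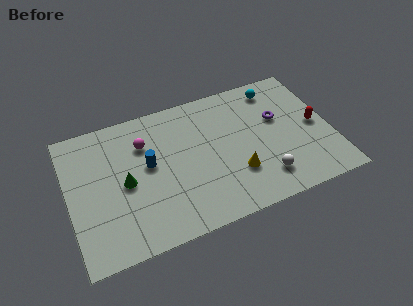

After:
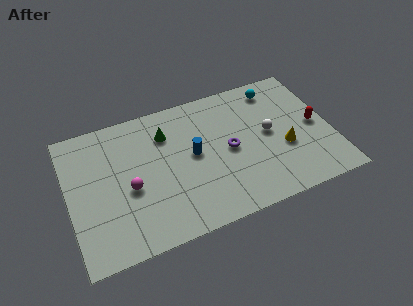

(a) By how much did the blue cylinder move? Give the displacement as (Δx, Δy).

(2.4, -0.2)

From the two frames, the blue cylinder sits at roughly (4.3, 4.8) before and (6.7, 4.6) after.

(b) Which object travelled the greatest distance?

the green cone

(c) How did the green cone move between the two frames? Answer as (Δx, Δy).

(2.4, 2.3)

The green cone started near (3.0, 4.1) and ended near (5.4, 6.4).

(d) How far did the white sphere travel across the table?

2.8

From (10.2, 1.8) to (10.8, 4.5), the white sphere covered √(0.6² + 2.7²) ≈ 2.8 units.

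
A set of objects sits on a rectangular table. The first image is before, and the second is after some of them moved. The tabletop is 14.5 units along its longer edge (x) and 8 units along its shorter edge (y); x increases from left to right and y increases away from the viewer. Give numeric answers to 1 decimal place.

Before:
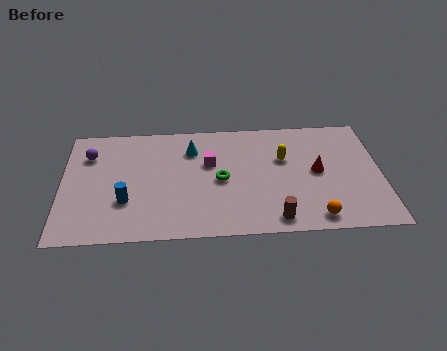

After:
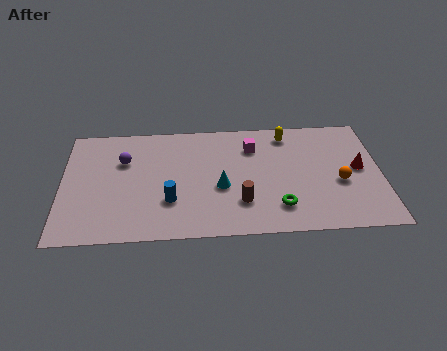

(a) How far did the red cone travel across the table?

1.9

The red cone moved from about (11.6, 4.1) to (13.5, 4.2), a distance of √(1.9² + 0.1²) ≈ 1.9.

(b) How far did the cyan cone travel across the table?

3.0

From (5.9, 6.0) to (7.2, 3.3), the cyan cone covered √(1.3² + 2.7²) ≈ 3.0 units.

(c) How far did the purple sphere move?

1.7

The purple sphere moved from about (1.2, 5.9) to (2.8, 5.4), a distance of √(1.6² + 0.5²) ≈ 1.7.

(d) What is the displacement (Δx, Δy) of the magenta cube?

(2.0, 1.0)

The magenta cube was at about (6.7, 5.0) and moved to about (8.7, 6.0).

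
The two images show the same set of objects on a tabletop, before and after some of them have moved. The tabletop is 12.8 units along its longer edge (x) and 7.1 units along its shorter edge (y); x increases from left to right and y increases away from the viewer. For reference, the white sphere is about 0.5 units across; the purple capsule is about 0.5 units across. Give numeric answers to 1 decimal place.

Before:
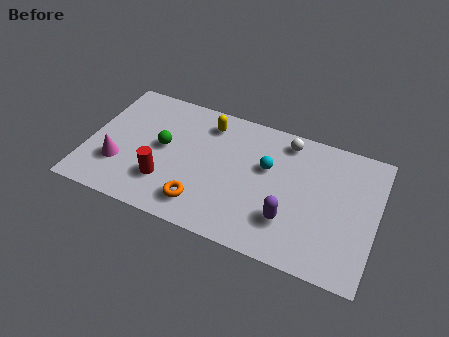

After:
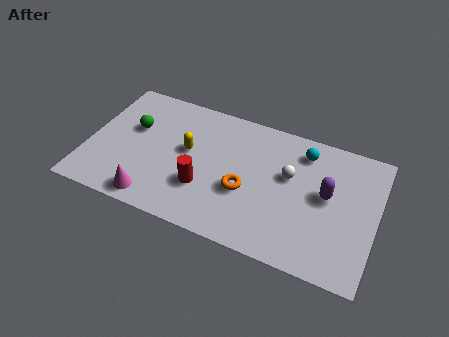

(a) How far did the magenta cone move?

2.1

From (1.5, 2.2) to (3.2, 0.9), the magenta cone covered √(1.7² + 1.3²) ≈ 2.1 units.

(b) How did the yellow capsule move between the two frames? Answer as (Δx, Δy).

(-0.7, -1.8)

The yellow capsule was at about (5.1, 5.8) and moved to about (4.4, 4.0).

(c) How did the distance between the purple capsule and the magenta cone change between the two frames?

+0.4

The distance was about 7.6 in the first image and 8.0 in the second, so they moved 0.4 units further apart.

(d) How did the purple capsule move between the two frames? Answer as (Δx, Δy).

(1.5, 1.9)

The purple capsule started near (9.1, 2.0) and ended near (10.6, 3.9).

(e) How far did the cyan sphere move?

2.1

From (7.9, 4.4) to (9.4, 5.8), the cyan sphere covered √(1.5² + 1.4²) ≈ 2.1 units.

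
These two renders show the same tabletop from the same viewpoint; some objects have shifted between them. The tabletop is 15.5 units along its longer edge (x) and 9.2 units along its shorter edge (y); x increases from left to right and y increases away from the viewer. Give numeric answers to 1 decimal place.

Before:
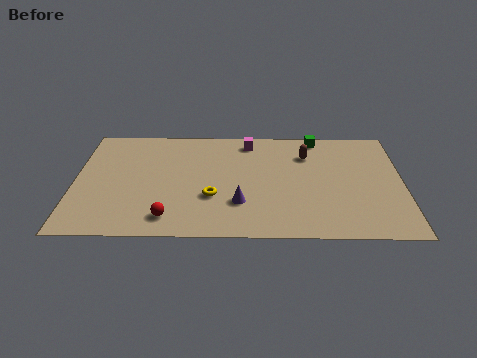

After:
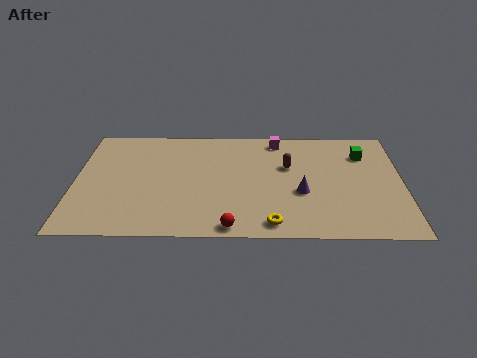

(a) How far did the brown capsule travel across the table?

1.3

The brown capsule was near (11.0, 6.8) before and (10.1, 5.8) after, so it travelled √(0.9² + 1.0²) ≈ 1.3 units.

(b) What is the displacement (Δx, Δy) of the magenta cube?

(1.4, 0.2)

The magenta cube was at about (8.2, 7.9) and moved to about (9.6, 8.1).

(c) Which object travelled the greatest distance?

the yellow torus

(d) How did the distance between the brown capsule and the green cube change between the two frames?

+2.2

The distance was about 1.6 in the first image and 3.8 in the second, so they moved 2.2 units further apart.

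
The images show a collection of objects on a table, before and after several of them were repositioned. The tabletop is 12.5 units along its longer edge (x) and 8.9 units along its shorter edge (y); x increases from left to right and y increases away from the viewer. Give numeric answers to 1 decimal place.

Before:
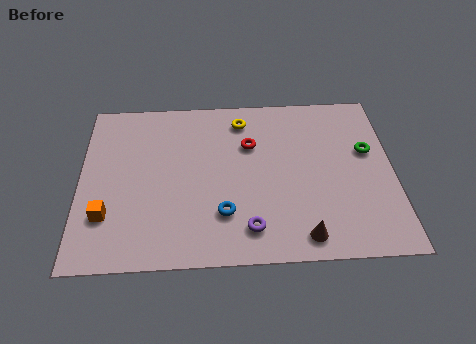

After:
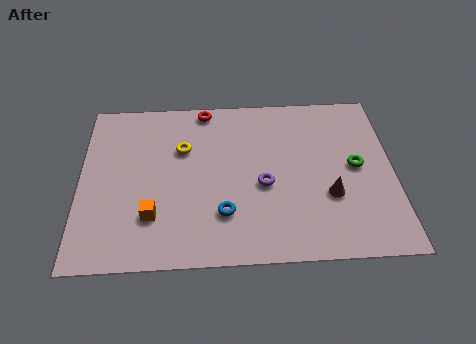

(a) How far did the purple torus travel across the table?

2.3

The purple torus was near (6.7, 1.6) before and (7.3, 3.8) after, so it travelled √(0.6² + 2.2²) ≈ 2.3 units.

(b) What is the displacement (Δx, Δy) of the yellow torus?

(-2.4, -1.5)

The yellow torus was at about (6.5, 7.4) and moved to about (4.1, 5.9).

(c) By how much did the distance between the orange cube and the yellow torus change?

-3.6

Before: roughly 7.3 units apart; after: 3.7. That's 3.6 units closer together.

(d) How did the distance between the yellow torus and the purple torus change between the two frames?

-2.0

Before: roughly 5.8 units apart; after: 3.8. That's 2.0 units closer together.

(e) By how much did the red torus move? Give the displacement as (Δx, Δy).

(-1.8, 2.1)

The red torus was at about (6.8, 6.0) and moved to about (5.0, 8.1).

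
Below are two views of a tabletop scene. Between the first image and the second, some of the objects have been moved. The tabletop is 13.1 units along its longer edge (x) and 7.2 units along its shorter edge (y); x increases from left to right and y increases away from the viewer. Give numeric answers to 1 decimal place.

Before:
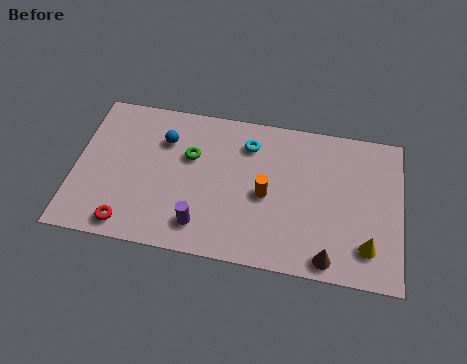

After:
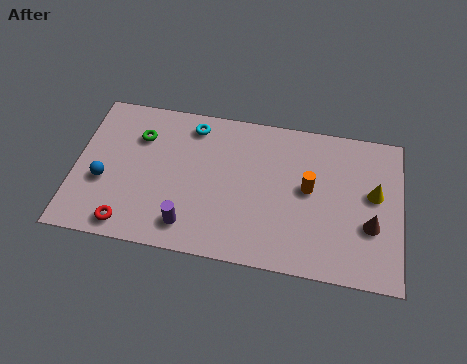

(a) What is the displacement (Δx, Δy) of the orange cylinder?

(1.7, 0.6)

The orange cylinder started near (7.7, 3.3) and ended near (9.4, 3.9).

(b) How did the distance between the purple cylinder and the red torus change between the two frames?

-0.5

Before: roughly 2.9 units apart; after: 2.4. That's 0.5 units closer together.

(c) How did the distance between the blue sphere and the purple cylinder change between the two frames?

-0.4

The distance was about 4.2 in the first image and 3.8 in the second, so they moved 0.4 units closer together.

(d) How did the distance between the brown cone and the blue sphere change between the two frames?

+2.6

They were about 8.1 units apart before and 10.7 after — 2.6 units further apart.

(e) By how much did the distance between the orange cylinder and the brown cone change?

-0.8

They were about 3.6 units apart before and 2.8 after — 0.8 units closer together.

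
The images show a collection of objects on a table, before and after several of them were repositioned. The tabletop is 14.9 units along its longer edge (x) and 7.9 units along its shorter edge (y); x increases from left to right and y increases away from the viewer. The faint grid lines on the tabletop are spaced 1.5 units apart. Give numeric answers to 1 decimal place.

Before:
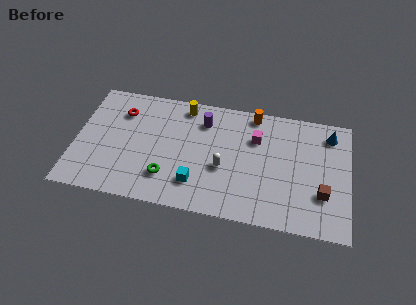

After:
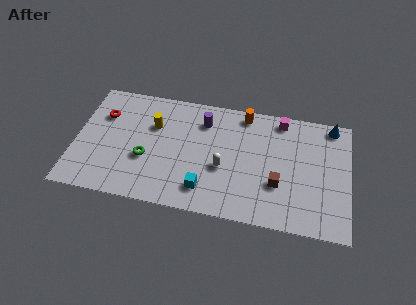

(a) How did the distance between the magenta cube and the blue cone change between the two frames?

-1.3

They were about 4.1 units apart before and 2.8 after — 1.3 units closer together.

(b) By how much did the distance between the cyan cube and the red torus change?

+1.1

The distance was about 5.9 in the first image and 7.0 in the second, so they moved 1.1 units further apart.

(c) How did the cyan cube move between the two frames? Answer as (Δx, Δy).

(0.5, -0.3)

From the two frames, the cyan cube sits at roughly (6.7, 1.9) before and (7.2, 1.6) after.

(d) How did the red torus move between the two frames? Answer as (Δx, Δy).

(-1.0, -0.4)

The red torus was at about (2.4, 5.9) and moved to about (1.4, 5.5).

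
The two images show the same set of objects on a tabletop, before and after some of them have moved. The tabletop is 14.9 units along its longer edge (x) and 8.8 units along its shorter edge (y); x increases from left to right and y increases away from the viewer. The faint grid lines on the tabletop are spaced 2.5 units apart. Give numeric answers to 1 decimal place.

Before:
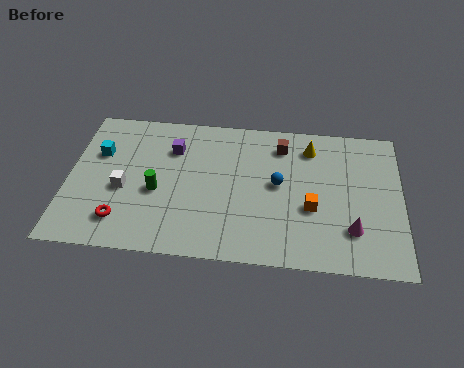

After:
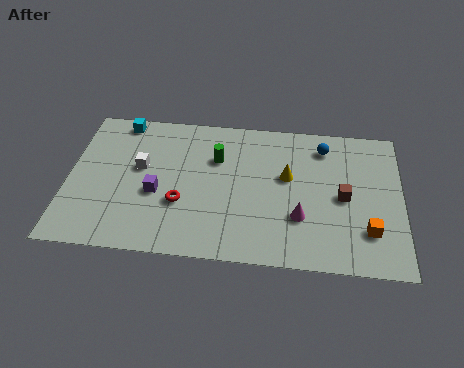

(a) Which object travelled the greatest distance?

the brown cube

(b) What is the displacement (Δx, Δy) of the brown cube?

(2.8, -2.9)

The brown cube started near (9.5, 7.1) and ended near (12.3, 4.2).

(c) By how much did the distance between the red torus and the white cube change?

+0.9

They were about 1.9 units apart before and 2.8 after — 0.9 units further apart.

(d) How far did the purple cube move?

2.9

From (4.6, 6.4) to (4.0, 3.6), the purple cube covered √(0.6² + 2.8²) ≈ 2.9 units.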